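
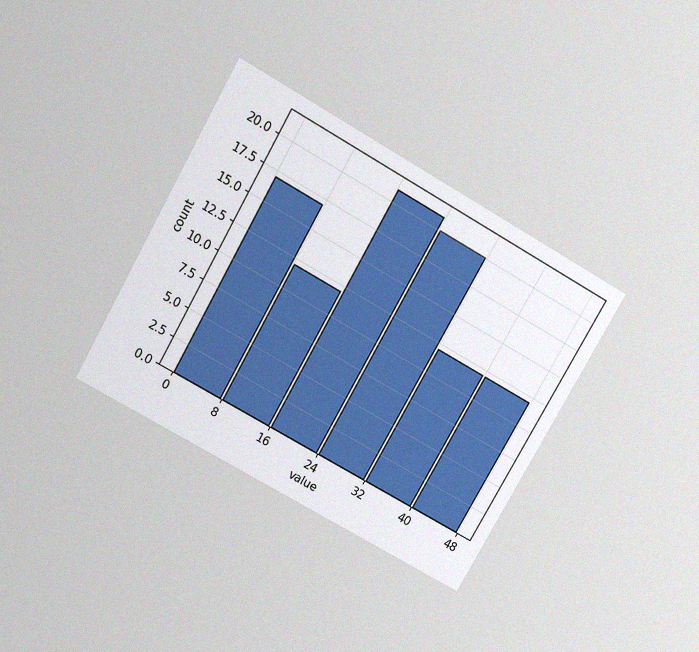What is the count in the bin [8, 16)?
The chart is tilted about 30° clockwise and viewed slightly from above, with some photo noise. The [8, 16) bin has height 12.

12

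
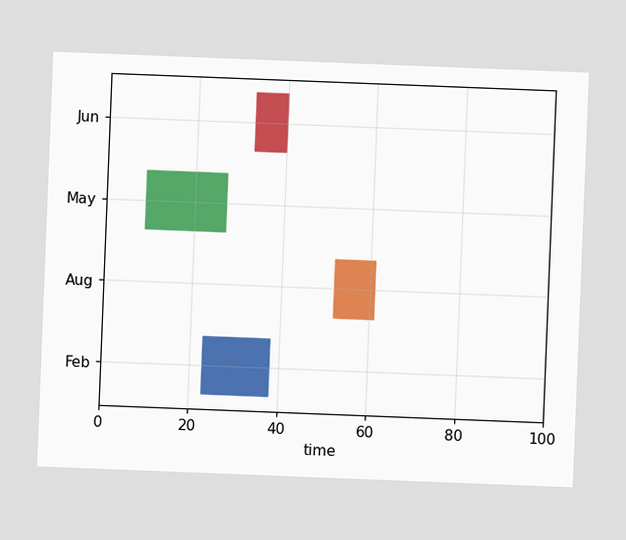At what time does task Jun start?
The chart is tilted about 2° clockwise. The Jun bar begins at t=33.

33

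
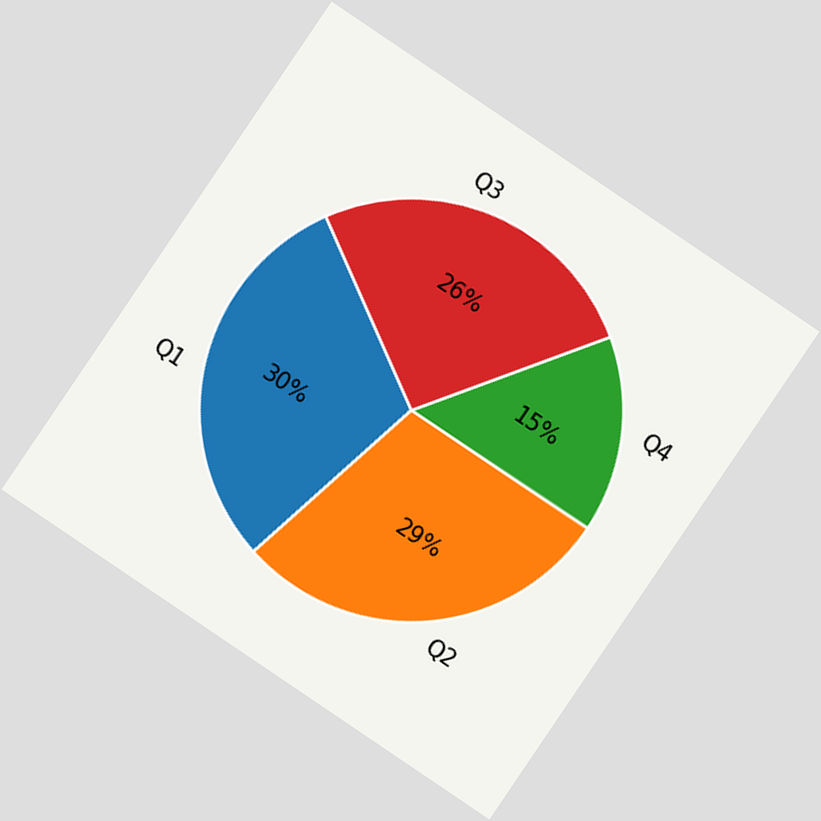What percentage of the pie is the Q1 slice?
30%

The chart is tilted about 34° clockwise. The Q1 slice takes up 30% of the pie.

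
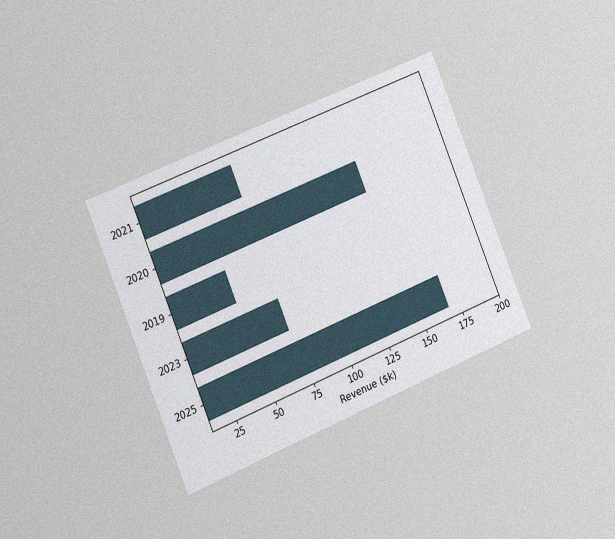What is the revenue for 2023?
$72k

The chart is tilted about 22° counter-clockwise and viewed slightly from the left, with some photo noise. Reading along the chart's x-axis, the 2023 bar reaches $72k.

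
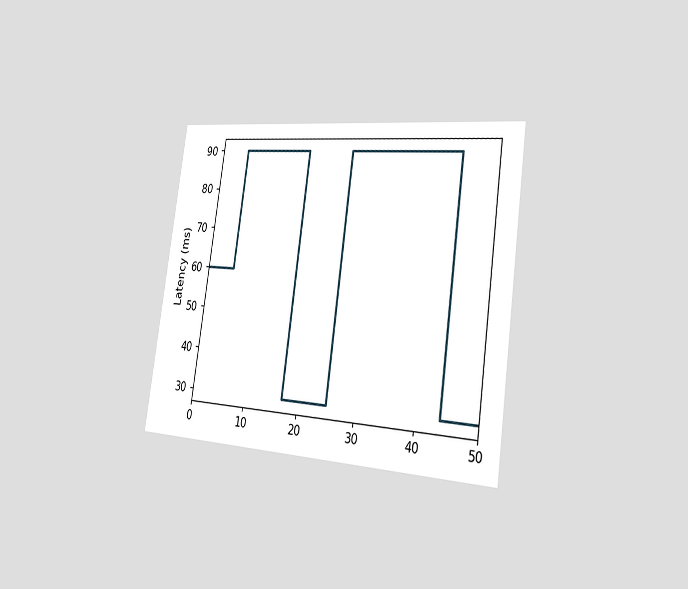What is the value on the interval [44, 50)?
30ms

The chart is tilted about 8° clockwise and viewed slightly from the right. On [44, 50) the step sits at 30ms.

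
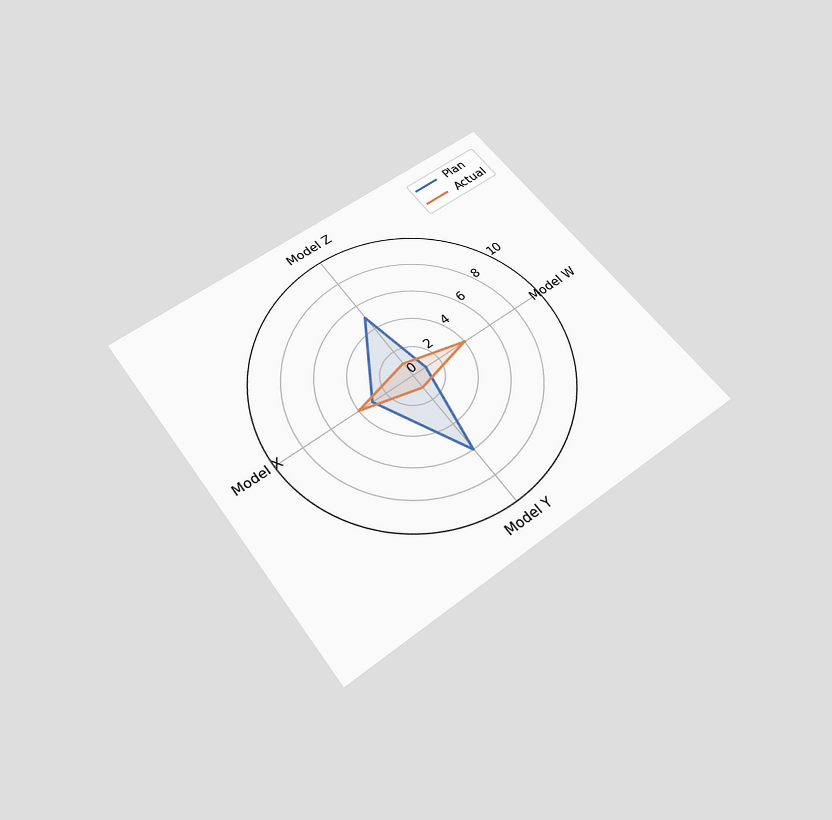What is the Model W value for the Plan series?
The chart is tilted about 37° counter-clockwise and viewed slightly from below. On the Model W axis, Plan reaches 1.

1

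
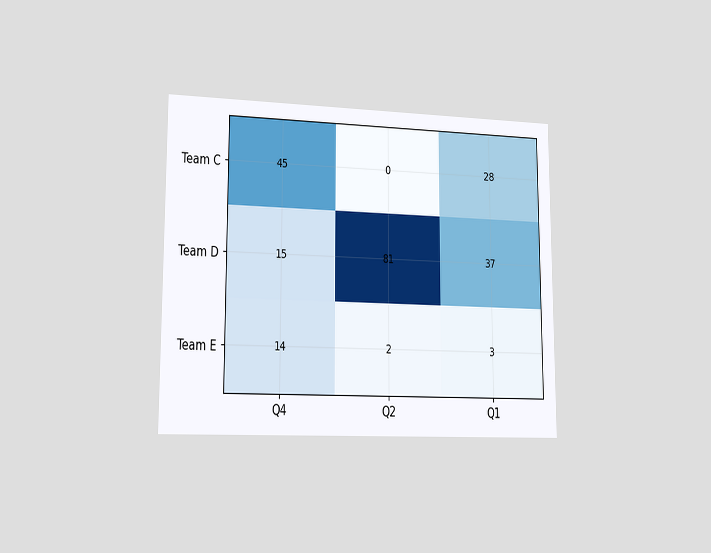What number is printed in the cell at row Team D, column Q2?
81

The chart is viewed slightly from the left. The (Team D, Q2) cell reads 81.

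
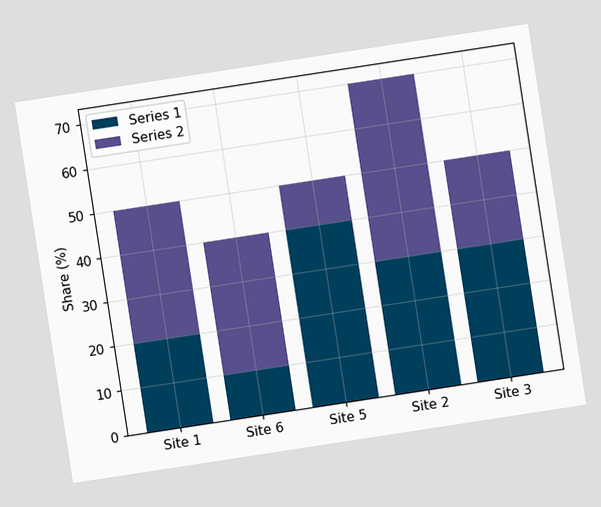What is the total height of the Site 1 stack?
The chart is tilted about 9° counter-clockwise. The Site 1 stack's top reaches 50% on the y-axis.

50%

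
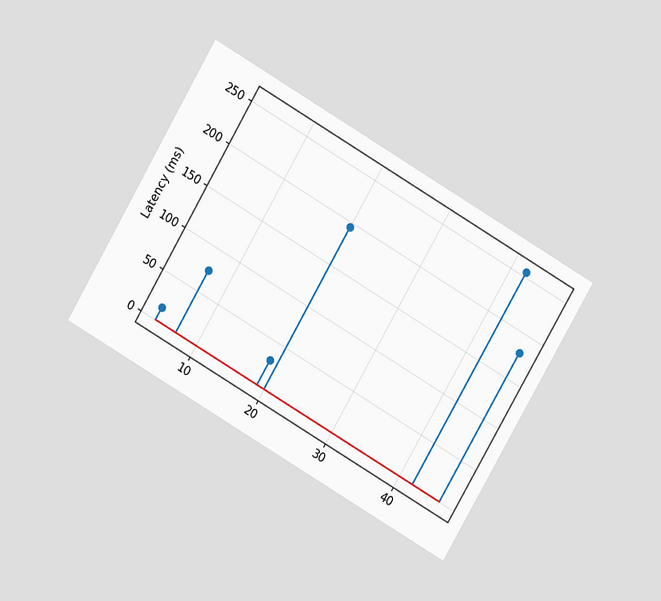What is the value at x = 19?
The chart is tilted about 30° clockwise and viewed at a slight angle. The stem at x=19 reaches 30ms.

30ms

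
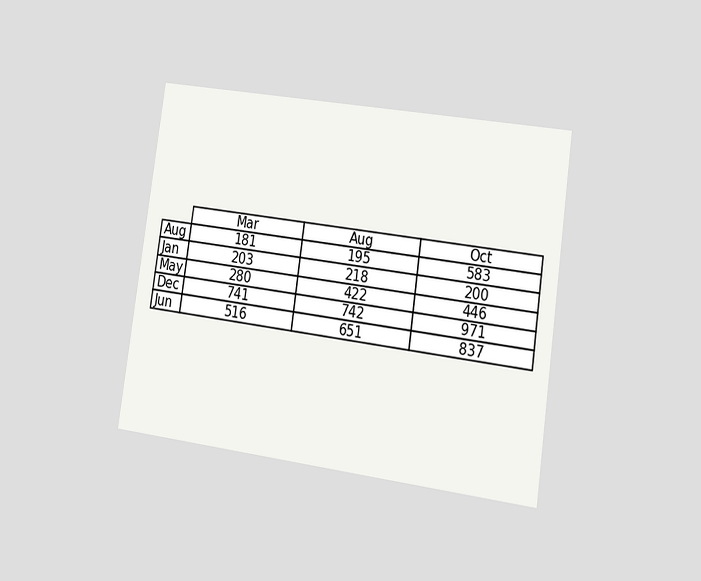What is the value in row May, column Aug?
422

The chart is tilted about 8° clockwise and viewed at a slight angle. The (May, Aug) cell reads 422.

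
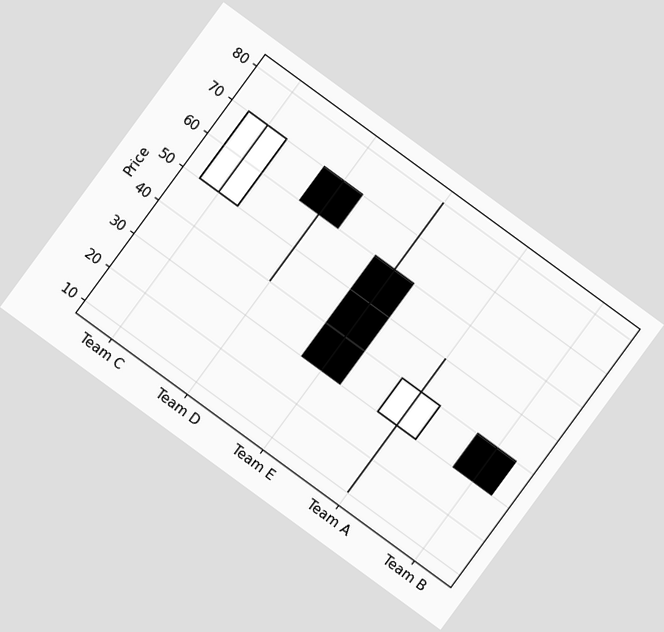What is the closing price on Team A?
The chart is tilted about 36° clockwise. The Team A candle closes at 40.

40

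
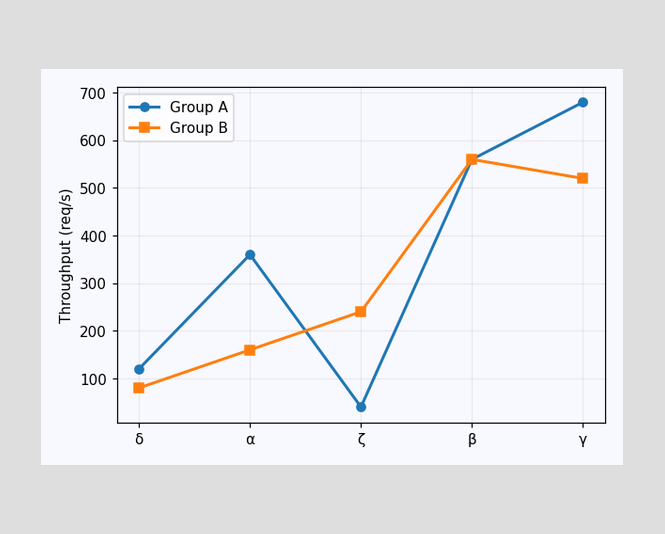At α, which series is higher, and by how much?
At α, Group A sits above the other line by 200req/s.

Group A, by 200req/s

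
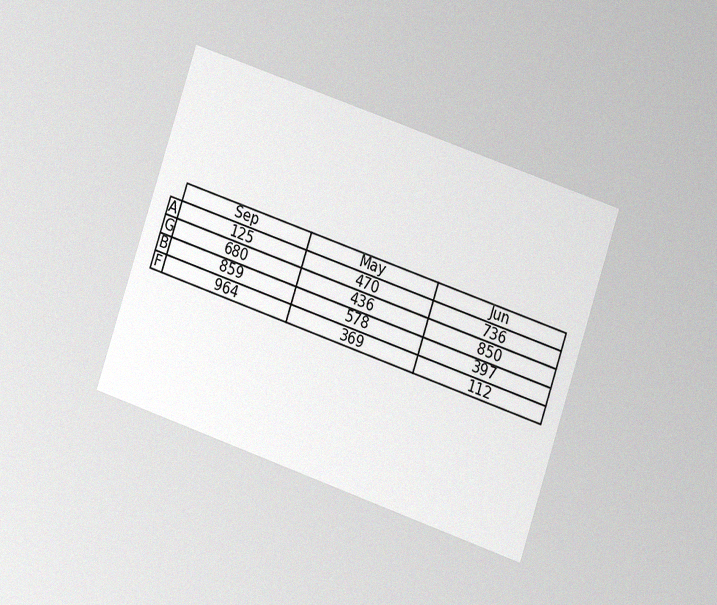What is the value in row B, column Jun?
397

The chart is tilted about 19° clockwise and viewed at a slight angle, with some photo noise. The (B, Jun) cell reads 397.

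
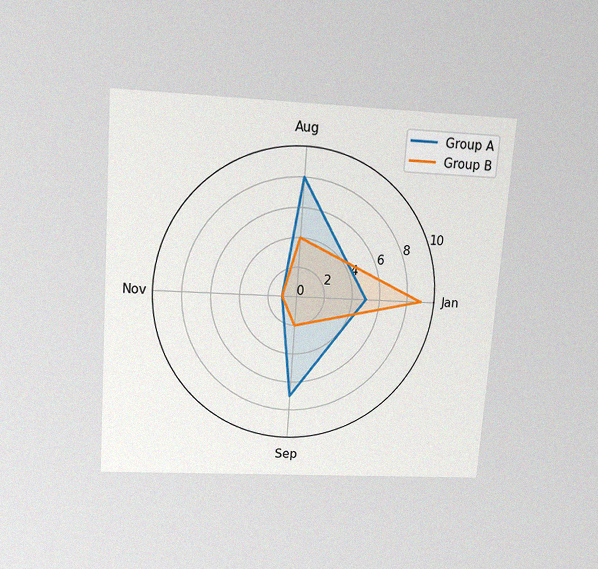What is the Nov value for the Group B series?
1

The chart is tilted about 4° clockwise and viewed slightly from above, with some photo noise. On the Nov axis, Group B reaches 1.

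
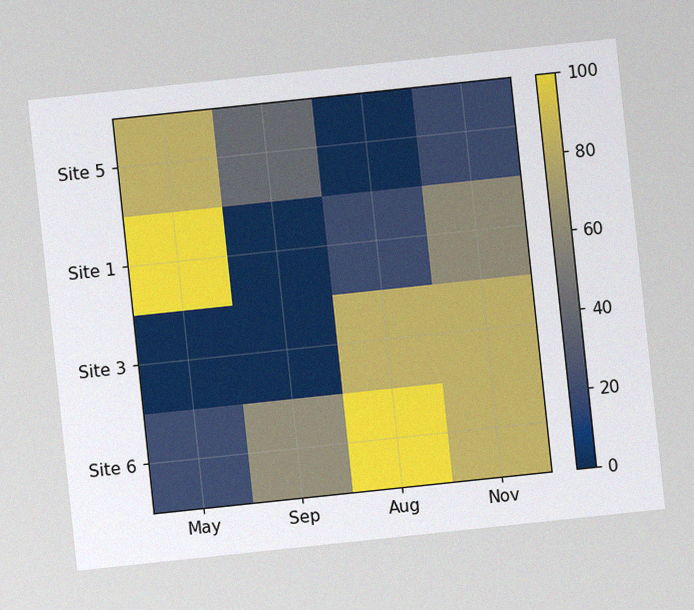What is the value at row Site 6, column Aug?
100

The chart is tilted about 6° counter-clockwise, with some photo noise. Matching cell (Site 6, Aug) against the colorbar gives 100.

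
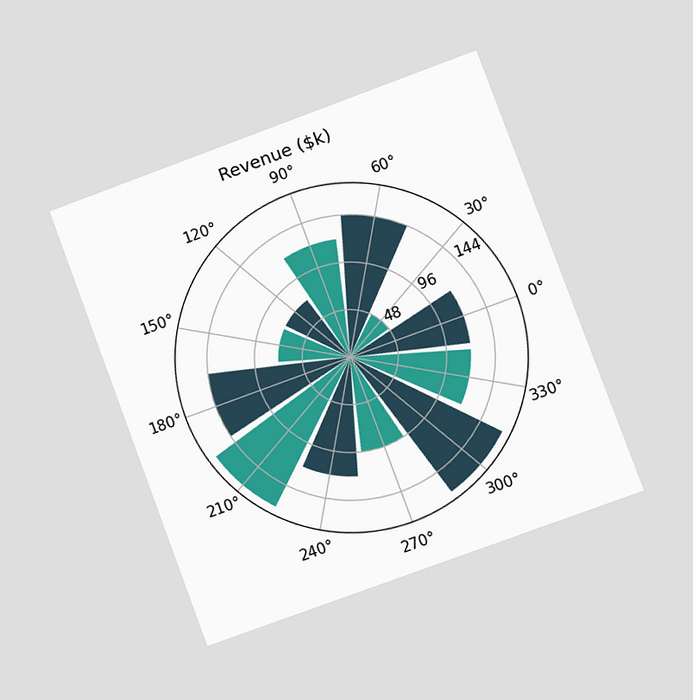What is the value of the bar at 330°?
The chart is tilted about 20° counter-clockwise and viewed at a slight angle. The bar at 330° reaches $120k on the radial axis.

$120k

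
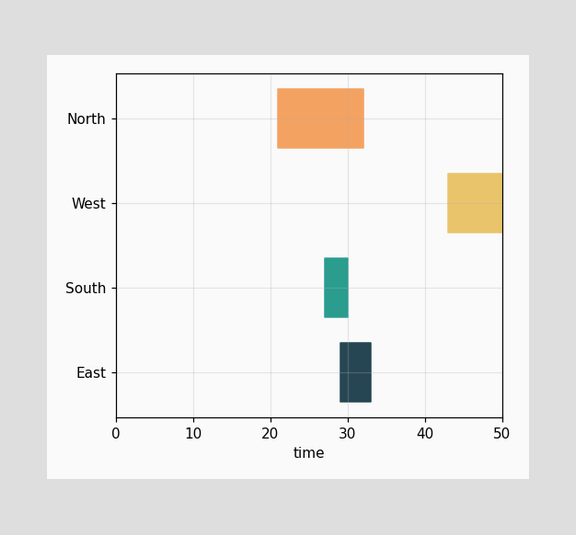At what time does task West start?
The West bar begins at t=43.

43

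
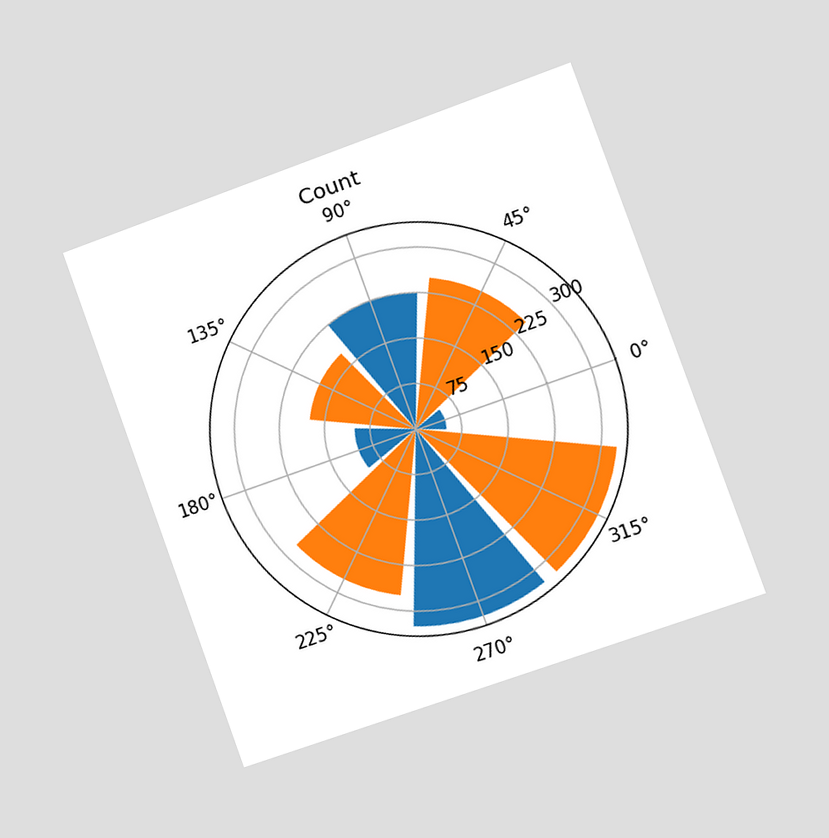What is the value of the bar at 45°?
The chart is tilted about 20° counter-clockwise and viewed slightly from the right. The bar at 45° reaches 250 on the radial axis.

250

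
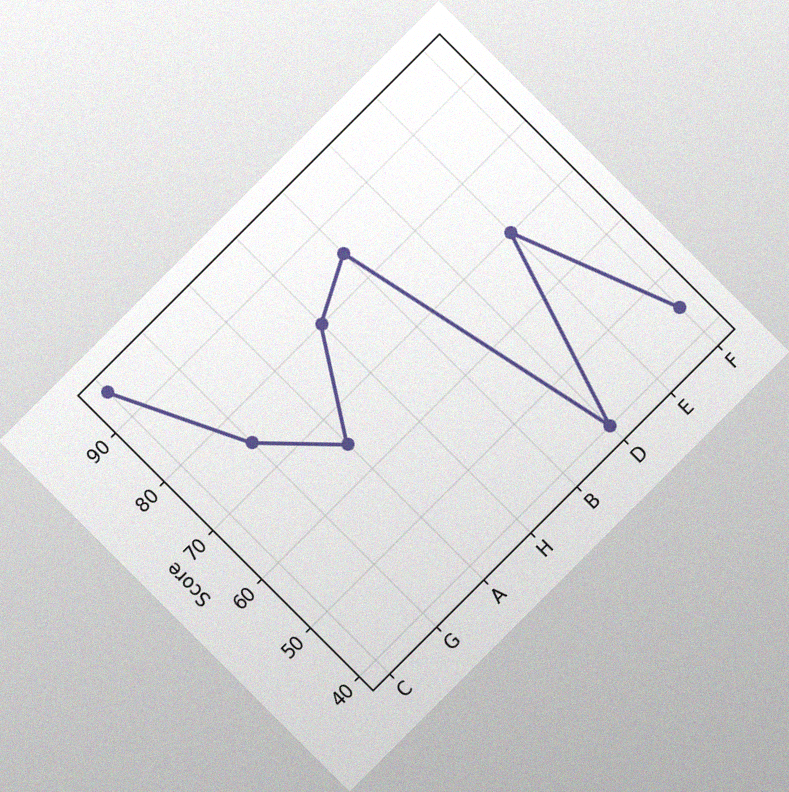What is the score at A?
65

The chart is tilted about 45° counter-clockwise, with some photo noise. At A, the line is at 65.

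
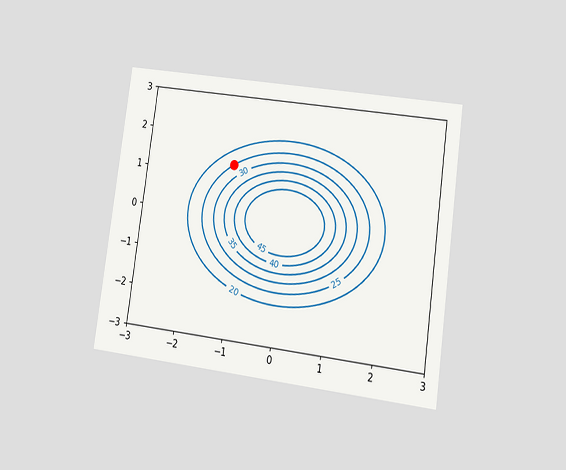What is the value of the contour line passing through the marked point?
The chart is tilted about 8° clockwise and viewed at a slight angle. The marked point sits on the contour labelled 25.

25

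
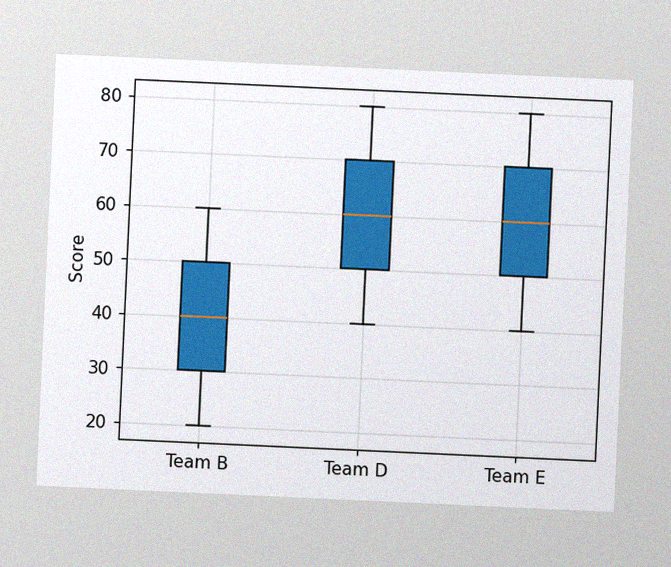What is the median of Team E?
60

The chart is tilted about 3° clockwise, with some photo noise. The median line in the Team E box sits at 60.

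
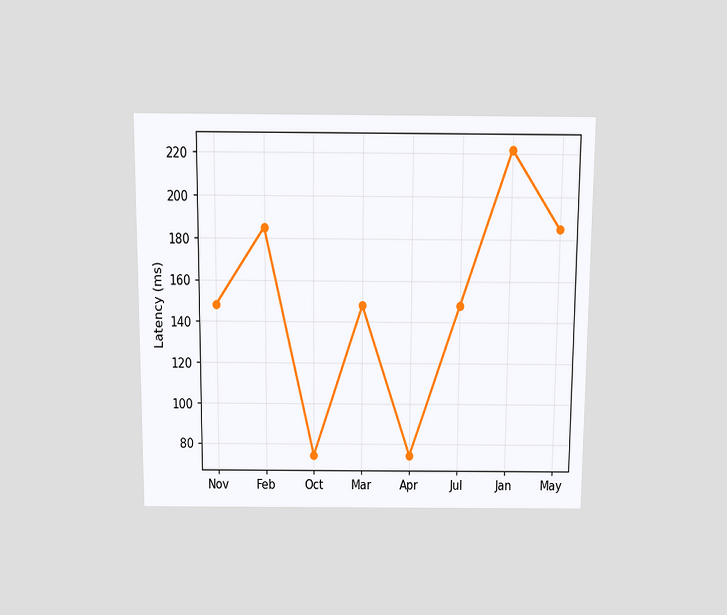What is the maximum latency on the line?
222ms

The chart is viewed slightly from above. The highest point is at Jan, and reading across to the y-axis gives 222ms.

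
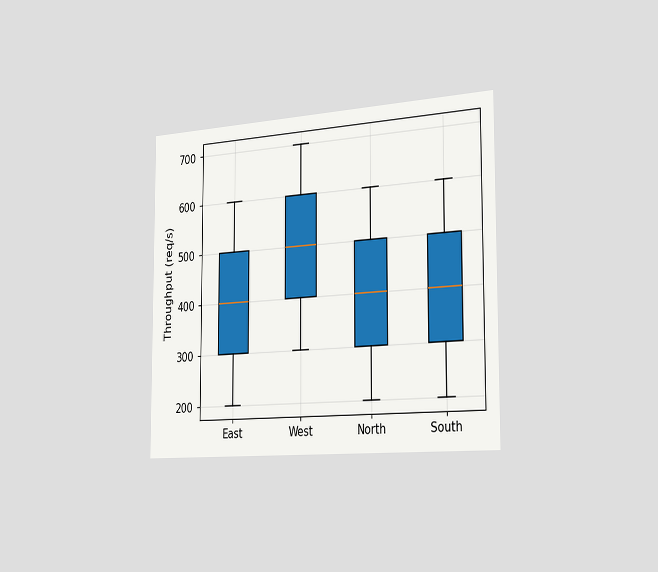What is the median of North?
400req/s

The chart is viewed slightly from the right. The median line in the North box sits at 400req/s.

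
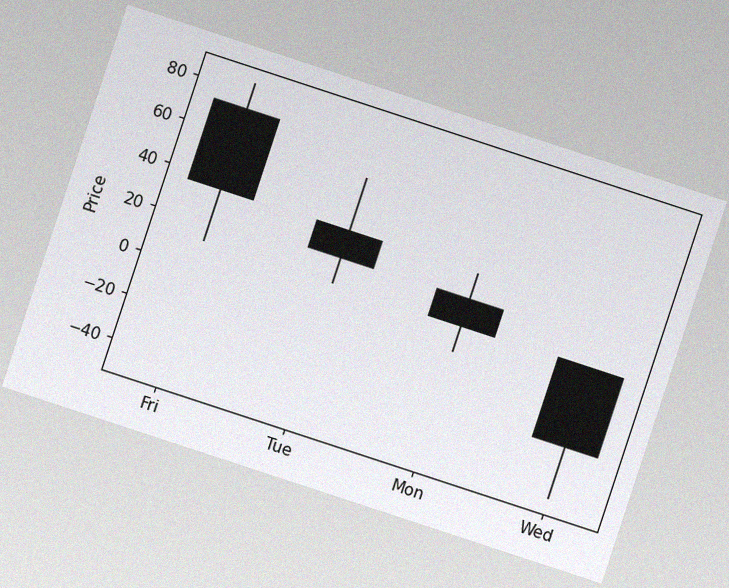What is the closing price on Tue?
24

The chart is tilted about 18° clockwise, with some photo noise. The Tue candle closes at 24.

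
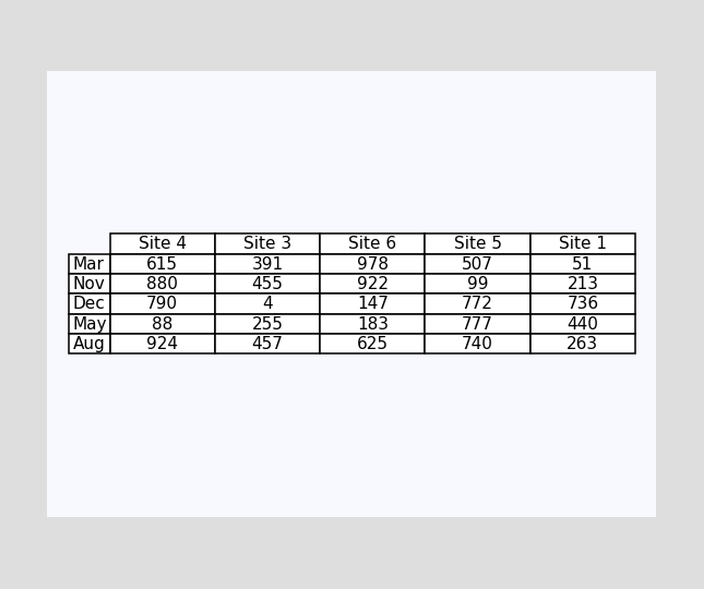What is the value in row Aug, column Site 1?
263

The (Aug, Site 1) cell reads 263.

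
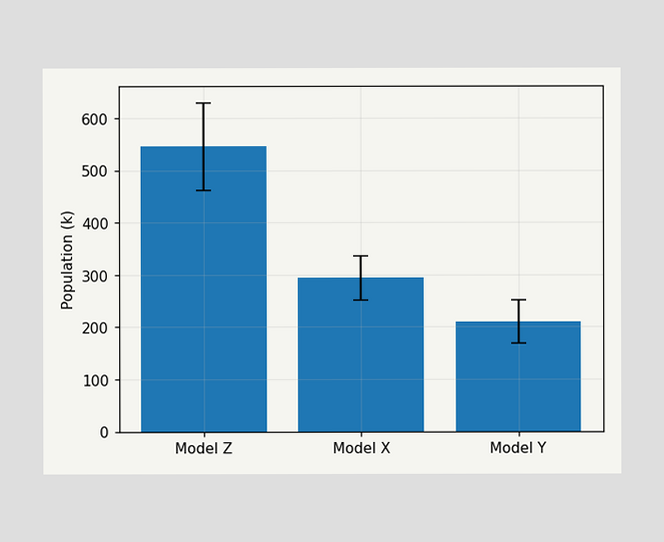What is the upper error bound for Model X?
The Model X bar's upper whisker reaches 336k.

336k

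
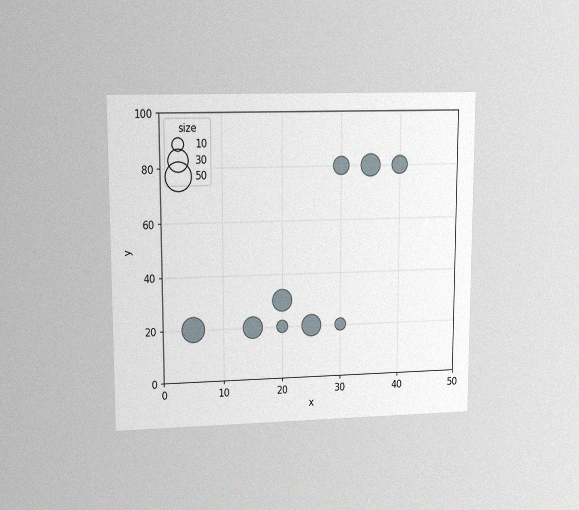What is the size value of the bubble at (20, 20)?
10

The chart is viewed at a slight angle, with some photo noise. Matching the bubble at (20, 20) against the size legend gives 10.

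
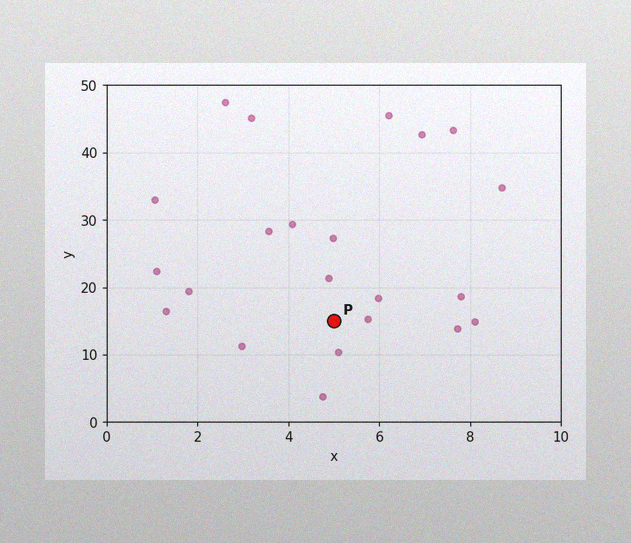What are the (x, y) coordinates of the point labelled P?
The image has some photo noise and uneven lighting. Following the gridlines from P to each axis, P sits at (5, 15).

(5, 15)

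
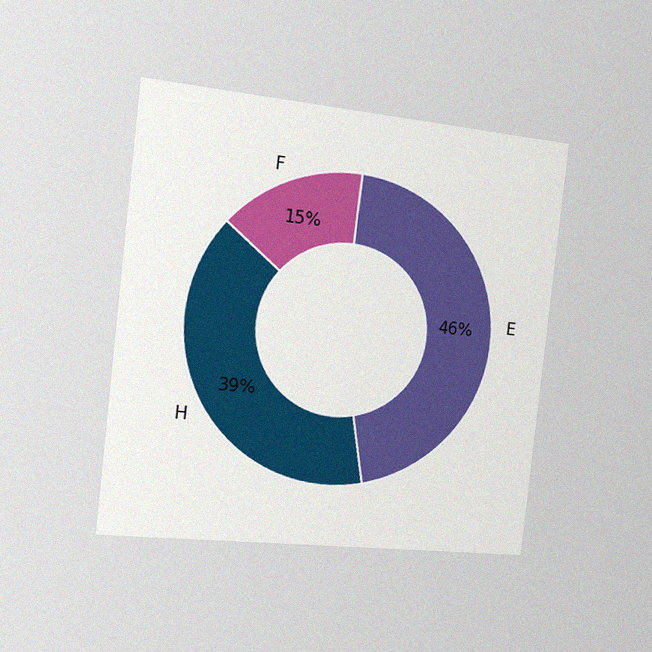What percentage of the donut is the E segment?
46%

The chart is tilted about 6° clockwise and viewed slightly from the left, with some photo noise. The E segment takes up 46% of the ring.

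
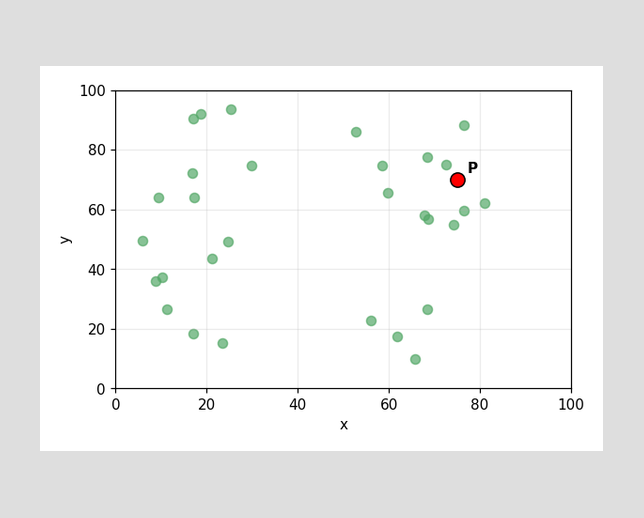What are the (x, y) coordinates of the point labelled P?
(75, 70)

Following the gridlines from P to each axis, P sits at (75, 70).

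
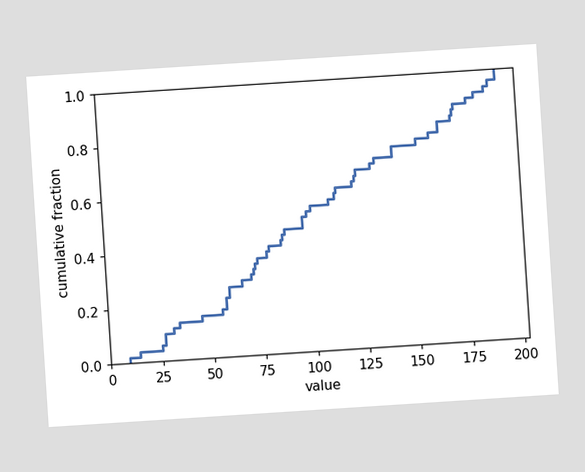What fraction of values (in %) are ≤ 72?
34%

The chart is tilted about 4° counter-clockwise. At x=72 the ECDF step is at 34%.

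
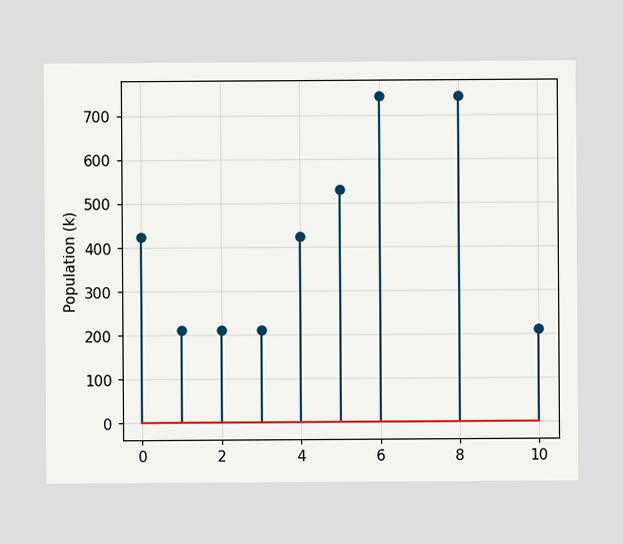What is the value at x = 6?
The stem at x=6 reaches 742k.

742k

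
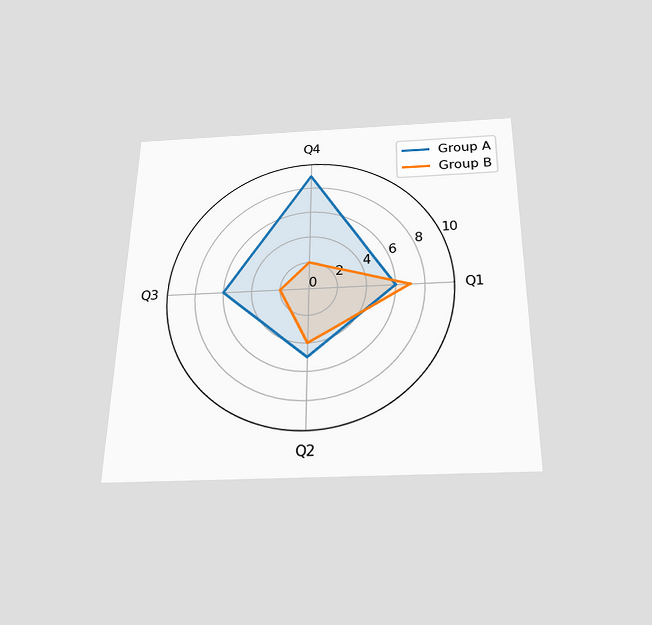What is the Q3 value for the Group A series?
The chart is viewed slightly from below. On the Q3 axis, Group A reaches 6.

6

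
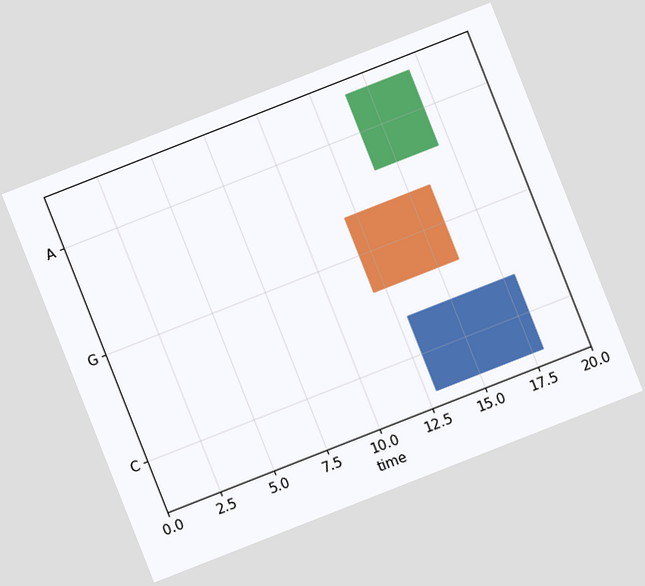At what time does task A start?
14

The chart is tilted about 21° counter-clockwise. The A bar begins at t=14.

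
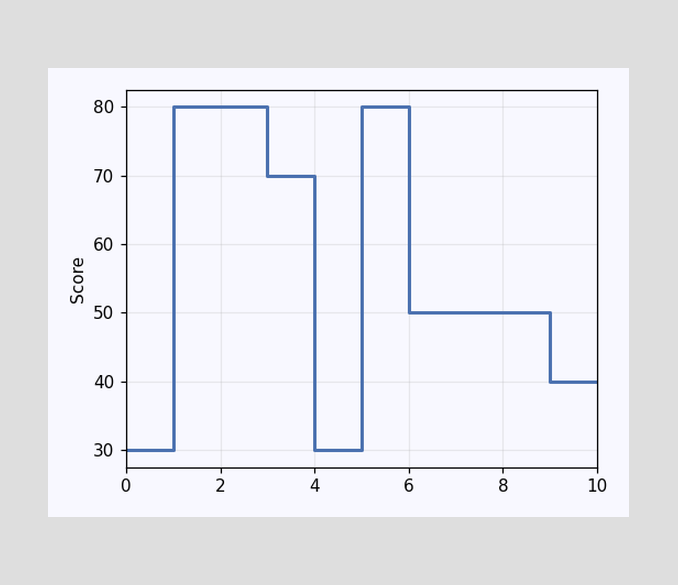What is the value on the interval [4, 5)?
On [4, 5) the step sits at 30.

30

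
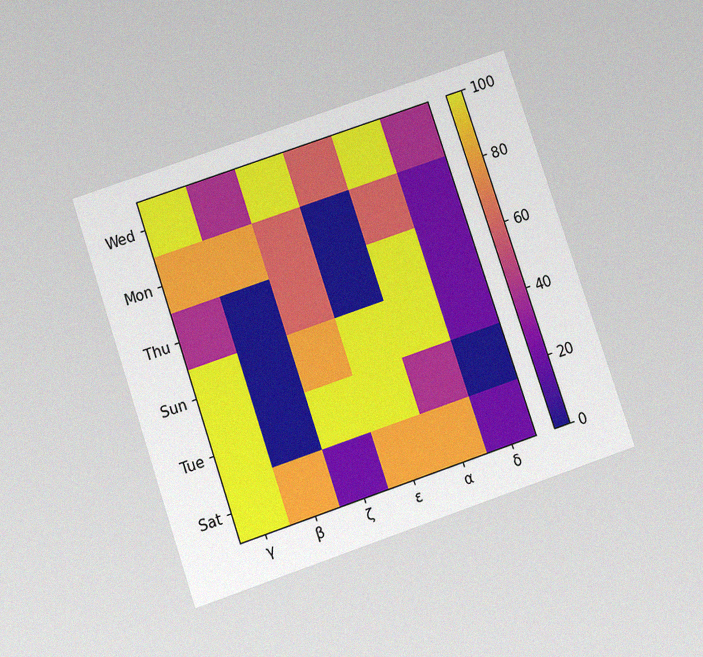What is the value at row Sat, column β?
The chart is tilted about 19° counter-clockwise and viewed slightly from below, with some photo noise. Matching cell (Sat, β) against the colorbar gives 80.

80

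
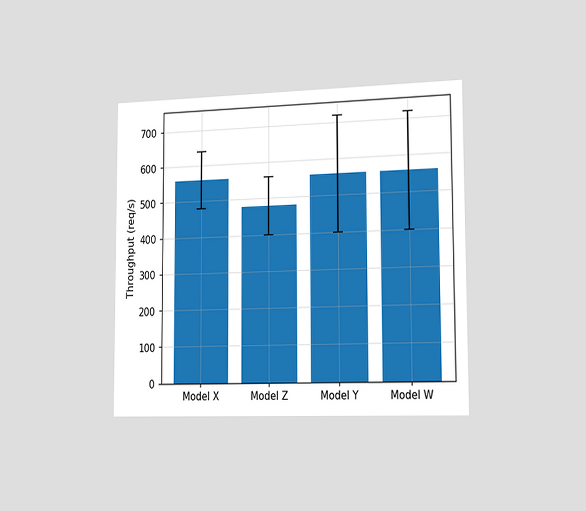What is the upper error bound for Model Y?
720req/s

The chart is viewed slightly from the right. The Model Y bar's upper whisker reaches 720req/s.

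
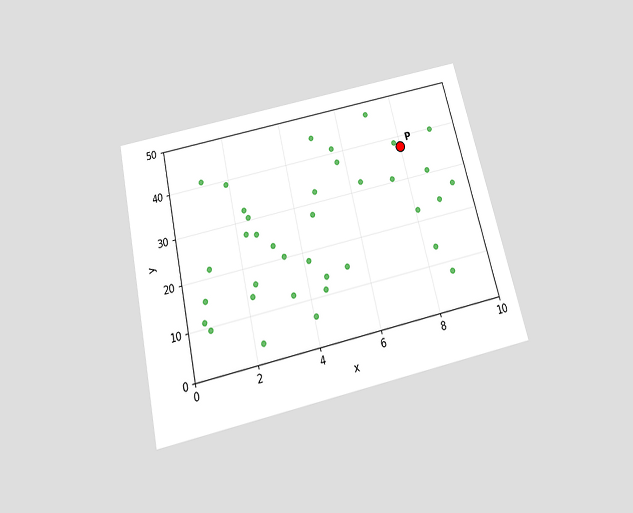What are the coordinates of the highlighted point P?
(8, 37.5)

The chart is tilted about 13° counter-clockwise and viewed slightly from below. Following the gridlines from P to each axis, P sits at (8, 37.5).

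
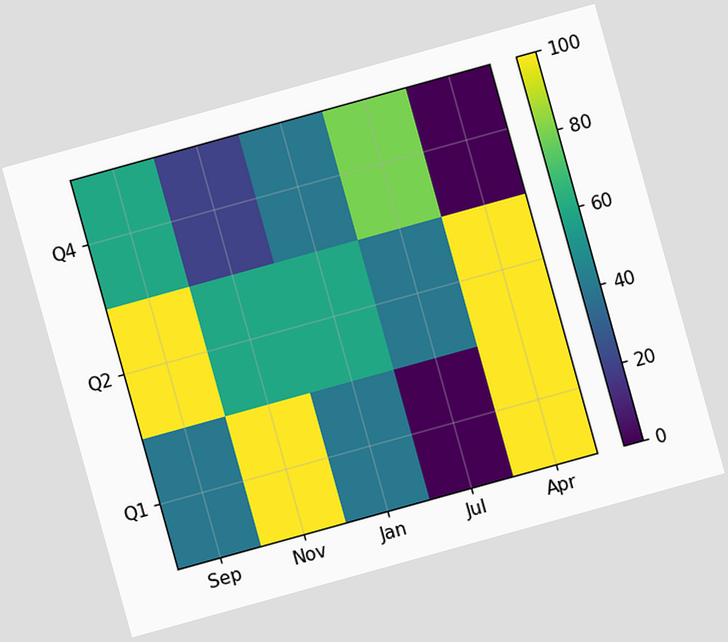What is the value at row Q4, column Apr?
The chart is tilted about 15° counter-clockwise. Matching cell (Q4, Apr) against the colorbar gives 0.

0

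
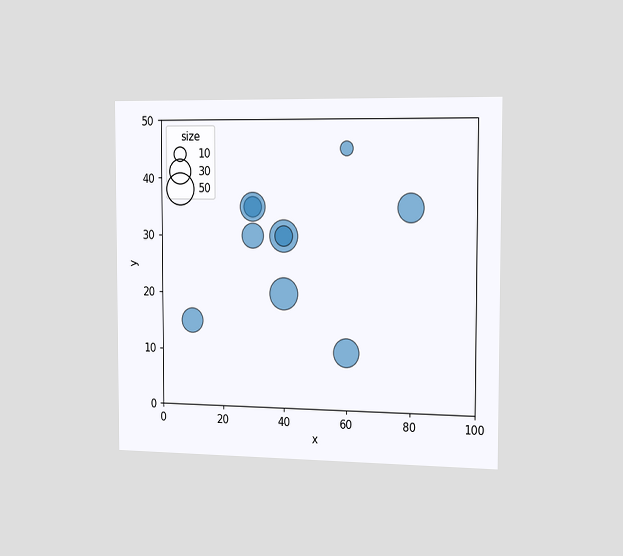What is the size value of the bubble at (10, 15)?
30

The chart is viewed slightly from the right. Matching the bubble at (10, 15) against the size legend gives 30.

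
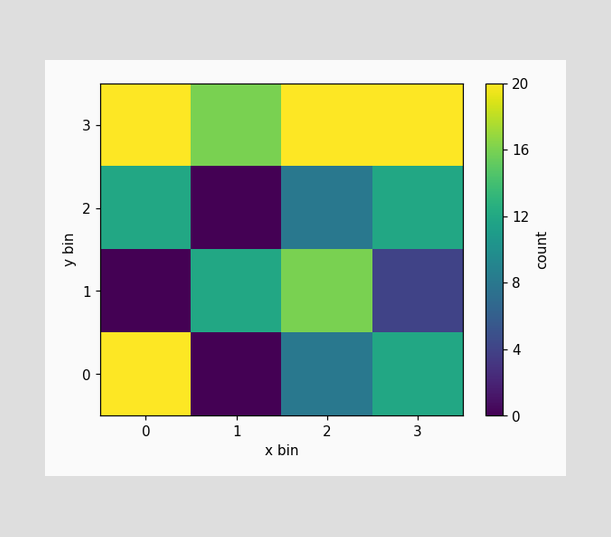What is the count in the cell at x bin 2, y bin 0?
Matching the cell (2, 0) against the colorbar gives 8.

8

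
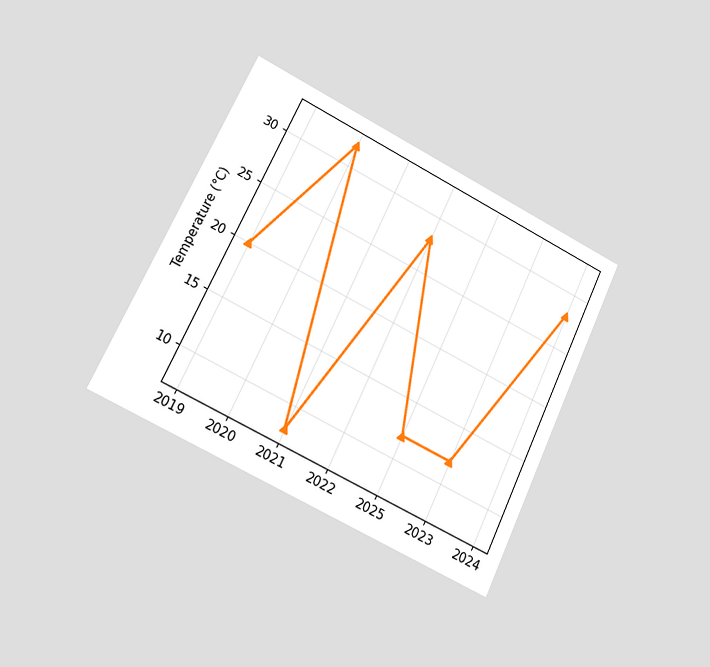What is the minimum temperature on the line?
The chart is tilted about 26° clockwise and viewed slightly from the left. The lowest point is at 2021, and reading across to the y-axis gives 8°C.

8°C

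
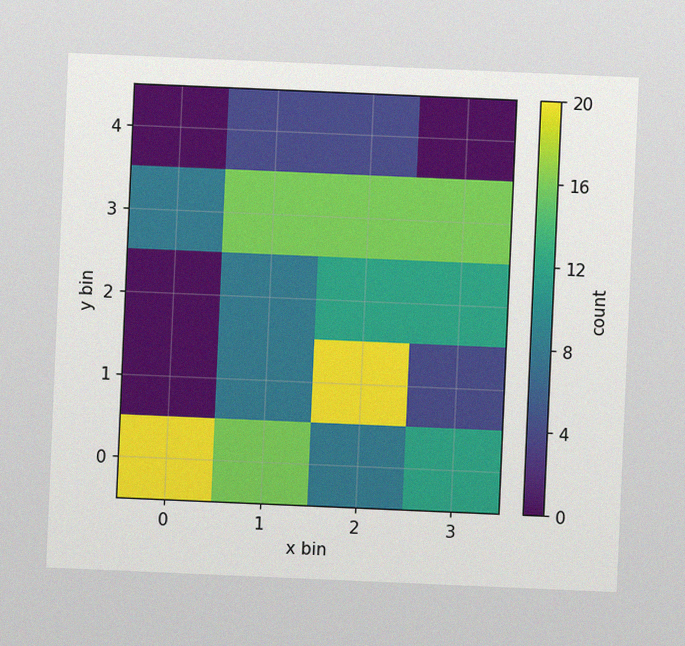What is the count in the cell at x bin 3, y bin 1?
The chart is tilted about 2° clockwise, with some photo noise. Matching the cell (3, 1) against the colorbar gives 4.

4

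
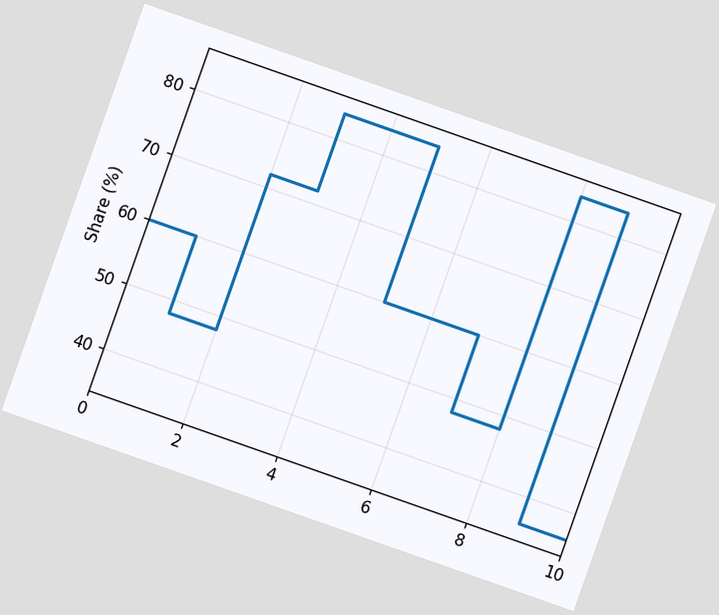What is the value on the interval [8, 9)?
The chart is tilted about 19° clockwise. On [8, 9) the step sits at 84%.

84%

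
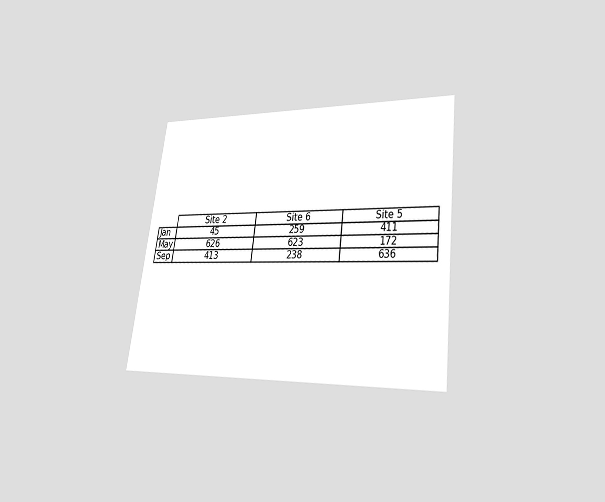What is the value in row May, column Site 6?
The chart is tilted about 7° clockwise and viewed at a slight angle. The (May, Site 6) cell reads 623.

623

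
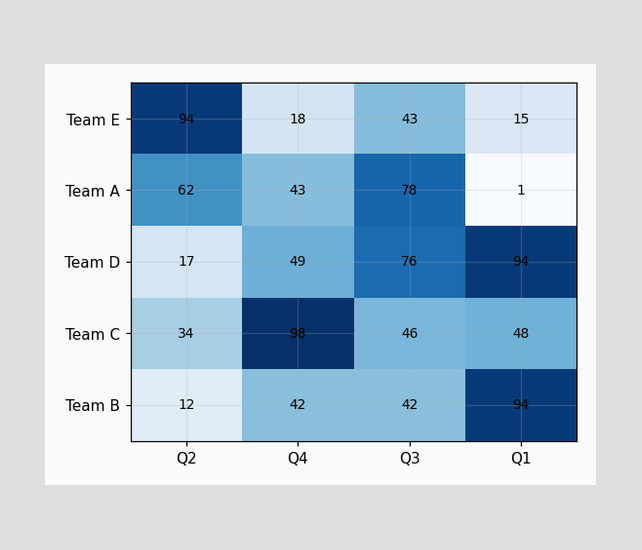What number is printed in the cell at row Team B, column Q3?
The (Team B, Q3) cell reads 42.

42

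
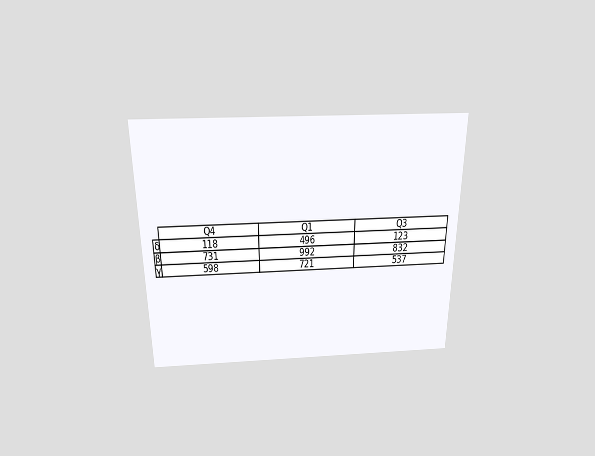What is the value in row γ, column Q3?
The chart is viewed slightly from above. The (γ, Q3) cell reads 537.

537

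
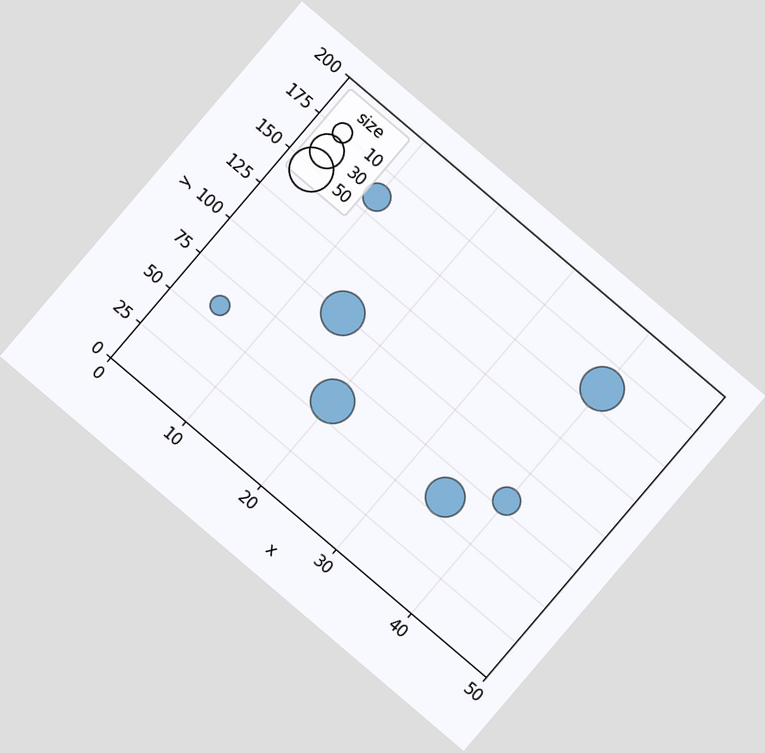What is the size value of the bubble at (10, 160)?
The chart is tilted about 40° clockwise. Matching the bubble at (10, 160) against the size legend gives 20.

20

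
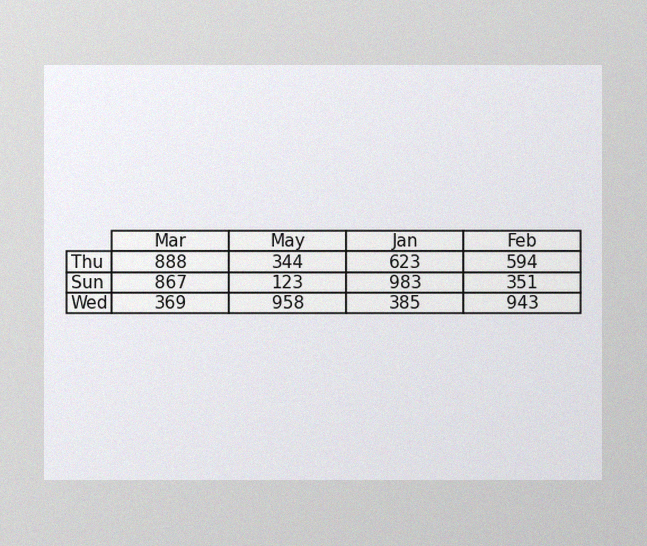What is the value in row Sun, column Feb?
351

The image has some photo noise and uneven lighting. The (Sun, Feb) cell reads 351.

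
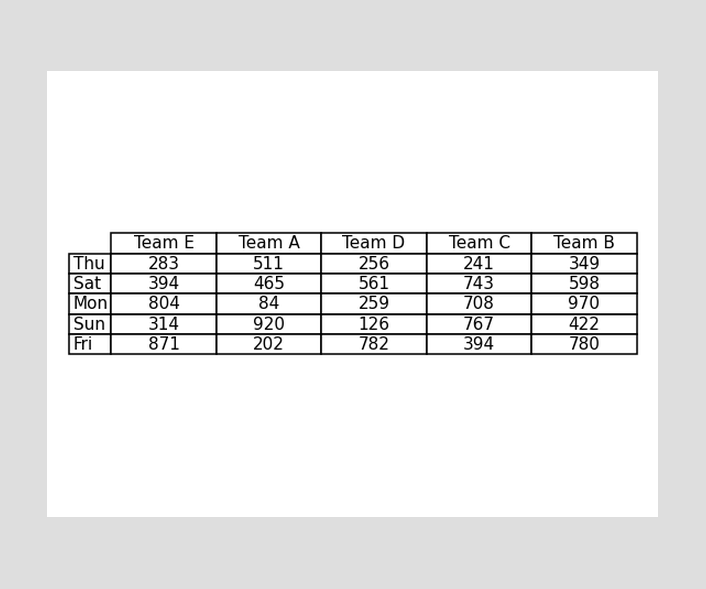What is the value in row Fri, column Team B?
780

The (Fri, Team B) cell reads 780.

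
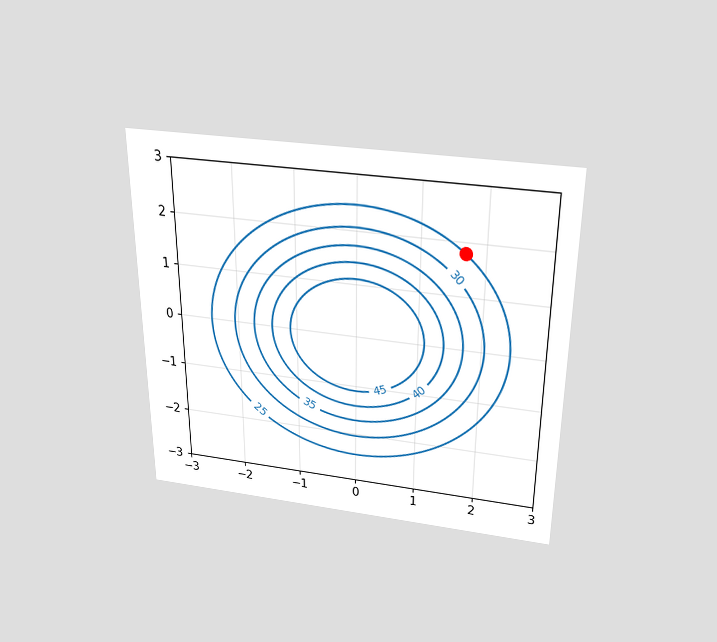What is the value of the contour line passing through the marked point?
25

The chart is viewed slightly from above. The marked point sits on the contour labelled 25.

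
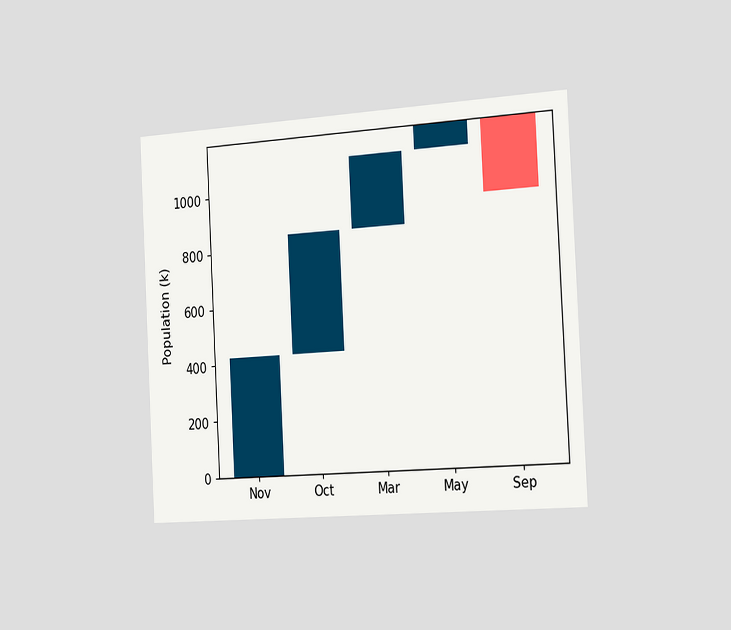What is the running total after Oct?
The chart is tilted about 3° counter-clockwise and viewed slightly from the right. After Oct the running total reaches 850k.

850k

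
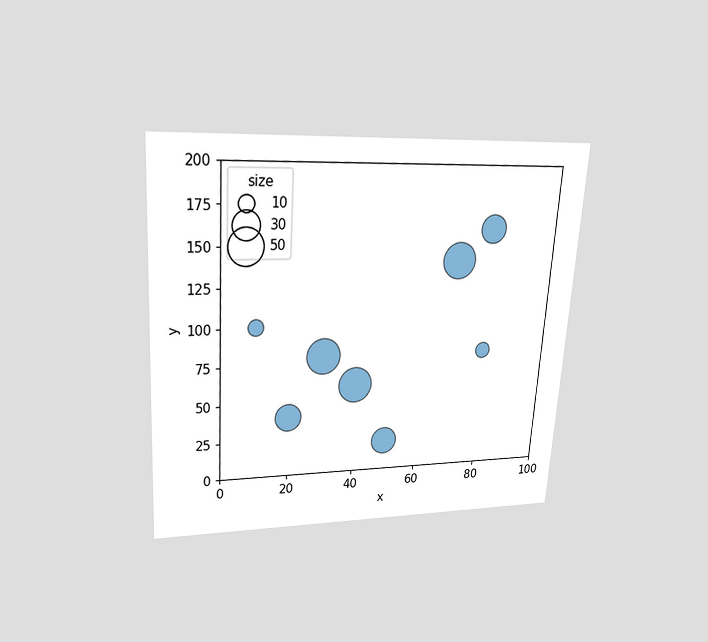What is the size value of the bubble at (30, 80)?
The chart is tilted about 4° clockwise and viewed slightly from above. Matching the bubble at (30, 80) against the size legend gives 50.

50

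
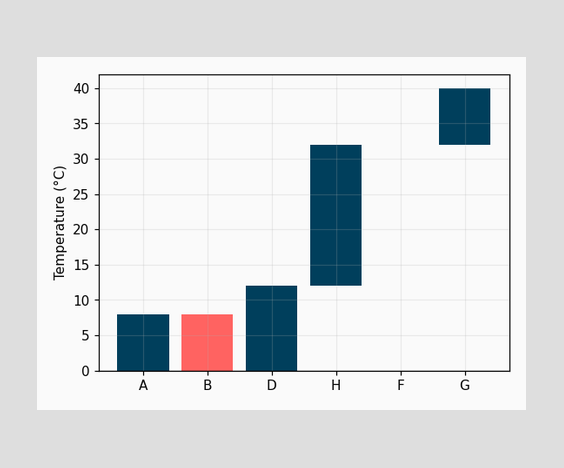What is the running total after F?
After F the running total reaches 32°C.

32°C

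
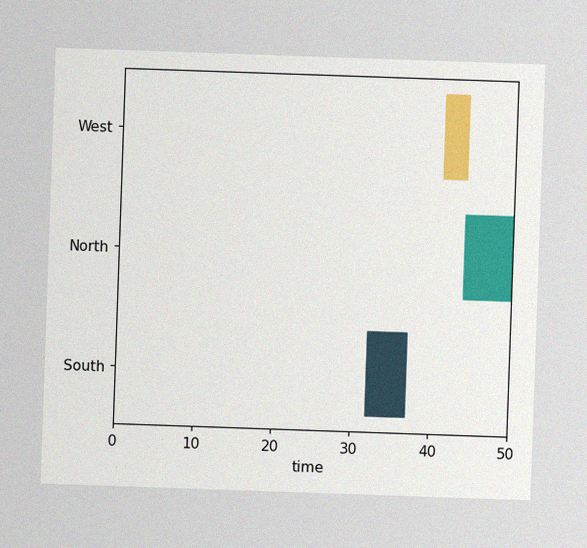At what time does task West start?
The image has some photo noise and uneven lighting. The West bar begins at t=41.

41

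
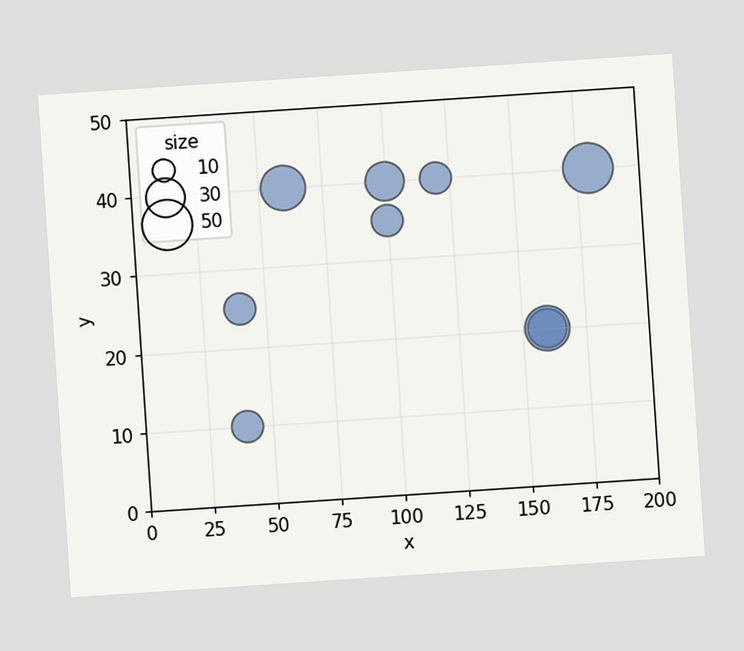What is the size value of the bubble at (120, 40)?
20

The chart is tilted about 4° counter-clockwise. Matching the bubble at (120, 40) against the size legend gives 20.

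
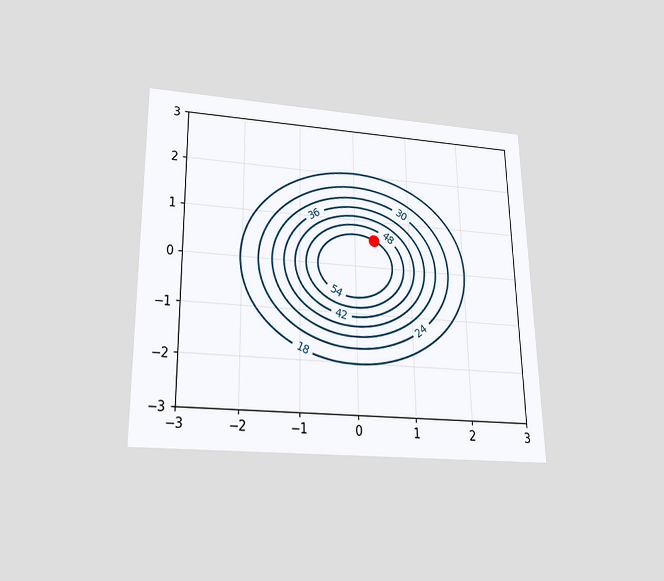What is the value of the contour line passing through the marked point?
54

The chart is viewed slightly from below. The marked point sits on the contour labelled 54.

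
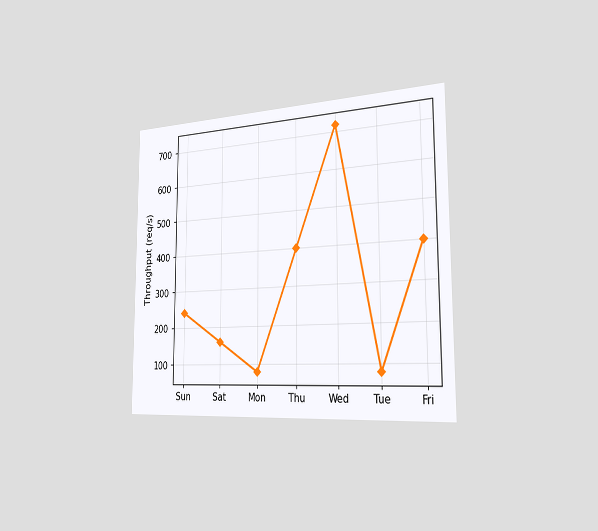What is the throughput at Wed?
The chart is viewed slightly from the right. At Wed, the line is at 720req/s.

720req/s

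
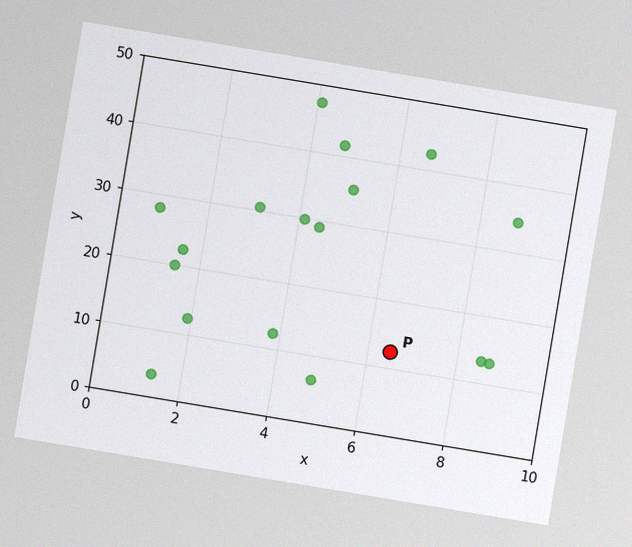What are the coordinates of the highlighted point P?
The chart is tilted about 9° clockwise, with some photo noise. Following the gridlines from P to each axis, P sits at (6.5, 12.5).

(6.5, 12.5)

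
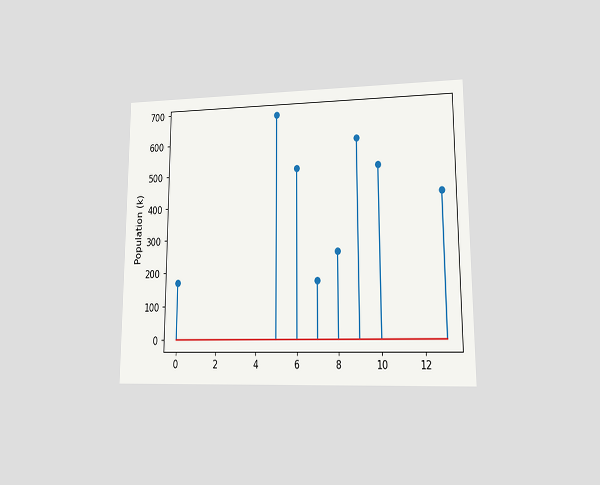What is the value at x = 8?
The chart is viewed at a slight angle. The stem at x=8 reaches 255k.

255k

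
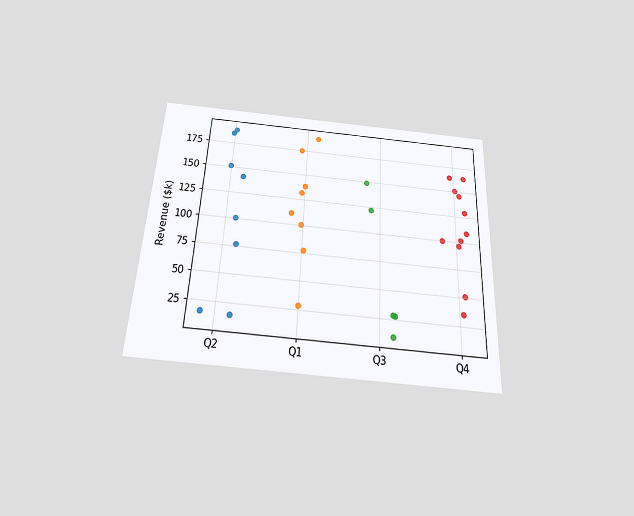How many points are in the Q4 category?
The chart is tilted about 3° clockwise and viewed slightly from below. Counting the markers in the Q4 column gives 11.

11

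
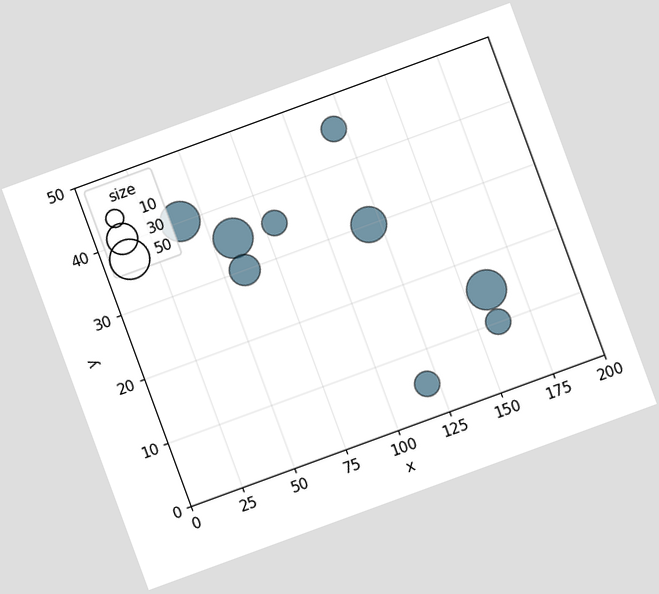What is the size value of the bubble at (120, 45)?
The chart is tilted about 20° counter-clockwise. Matching the bubble at (120, 45) against the size legend gives 20.

20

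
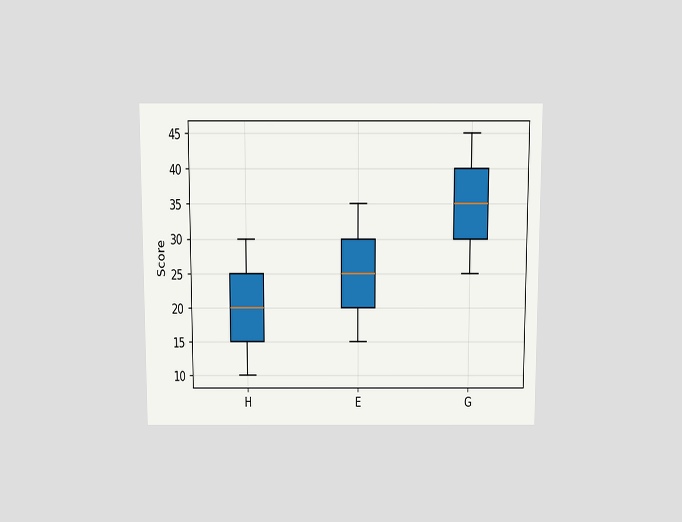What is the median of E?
The chart is viewed slightly from above. The median line in the E box sits at 25.

25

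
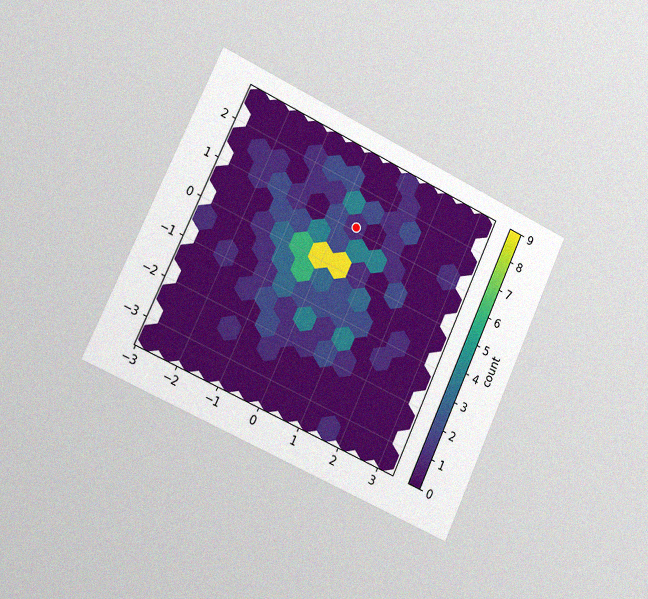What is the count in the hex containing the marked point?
1

The chart is tilted about 25° clockwise and viewed slightly from the left, with some photo noise. The marked hex reads 1 on the colorbar.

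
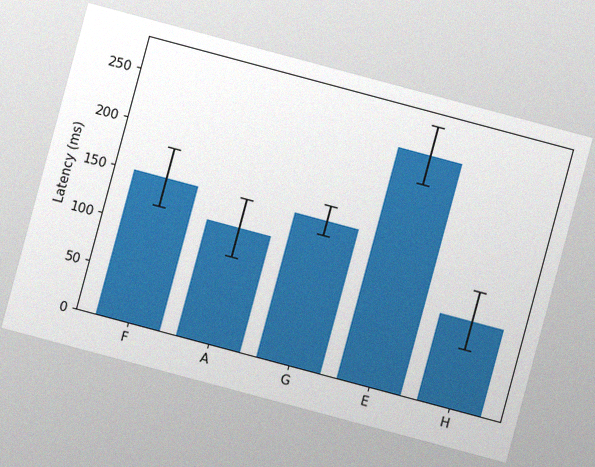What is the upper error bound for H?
The chart is tilted about 15° clockwise, with some photo noise. The H bar's upper whisker reaches 120ms.

120ms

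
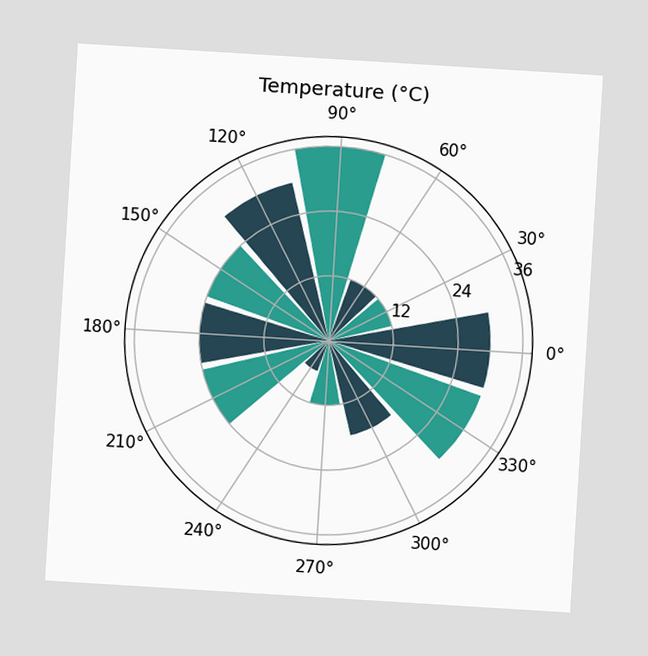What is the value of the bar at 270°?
The chart is tilted about 4° clockwise. The bar at 270° reaches 12°C on the radial axis.

12°C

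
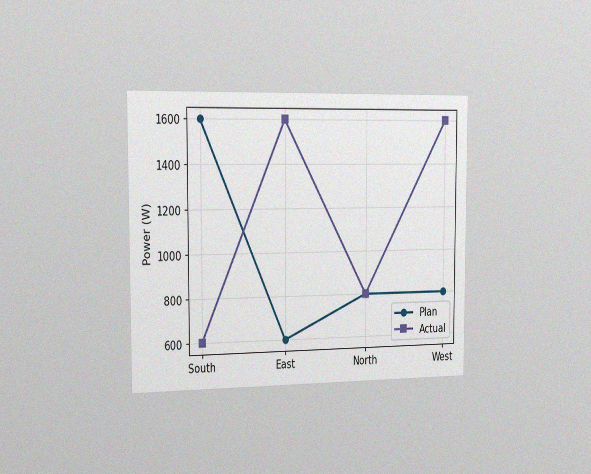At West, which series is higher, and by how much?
Actual, by 800W

The chart is viewed slightly from the left, with some photo noise. At West, Actual sits above the other line by 800W.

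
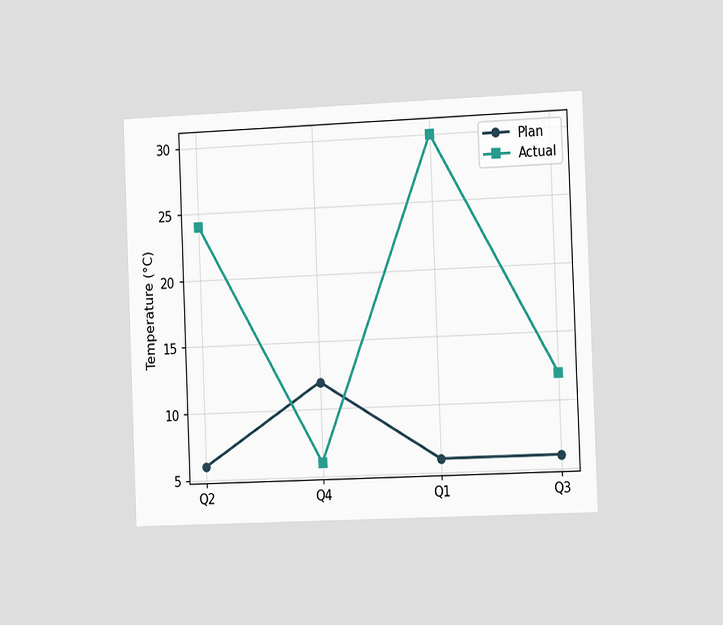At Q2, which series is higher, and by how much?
Actual, by 18°C

The chart is tilted about 2° counter-clockwise and viewed at a slight angle. At Q2, Actual sits above the other line by 18°C.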